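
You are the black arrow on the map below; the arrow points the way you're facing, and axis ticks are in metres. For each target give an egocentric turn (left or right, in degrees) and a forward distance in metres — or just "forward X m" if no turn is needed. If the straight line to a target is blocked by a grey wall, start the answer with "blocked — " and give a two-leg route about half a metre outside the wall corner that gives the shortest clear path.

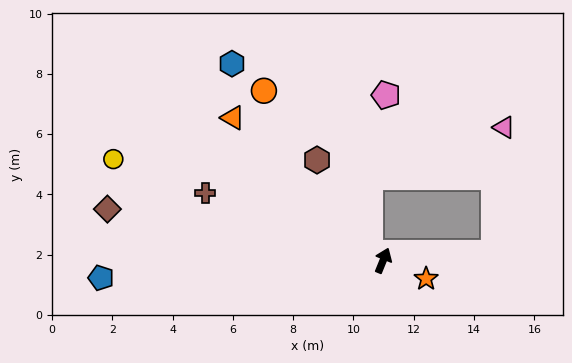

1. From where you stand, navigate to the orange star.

turn right 91°, forward 1.5 m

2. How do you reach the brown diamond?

turn left 102°, forward 9.3 m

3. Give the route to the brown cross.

turn left 91°, forward 6.3 m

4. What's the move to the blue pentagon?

turn left 116°, forward 9.4 m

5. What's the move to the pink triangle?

blocked — turn right 64°, forward 3.7 m, then turn left 81°, forward 4.2 m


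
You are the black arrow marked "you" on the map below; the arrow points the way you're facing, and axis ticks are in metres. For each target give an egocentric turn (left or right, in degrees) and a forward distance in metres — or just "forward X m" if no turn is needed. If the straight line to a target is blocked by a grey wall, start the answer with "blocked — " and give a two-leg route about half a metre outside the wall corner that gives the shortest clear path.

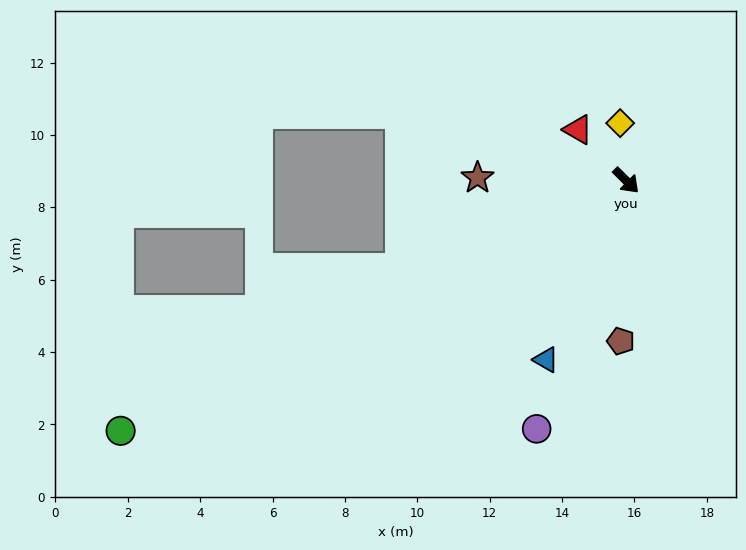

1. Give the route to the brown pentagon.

turn right 47°, forward 4.4 m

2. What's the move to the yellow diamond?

turn left 141°, forward 1.6 m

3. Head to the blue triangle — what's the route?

turn right 69°, forward 5.4 m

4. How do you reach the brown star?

turn right 136°, forward 4.1 m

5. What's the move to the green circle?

turn right 109°, forward 15.6 m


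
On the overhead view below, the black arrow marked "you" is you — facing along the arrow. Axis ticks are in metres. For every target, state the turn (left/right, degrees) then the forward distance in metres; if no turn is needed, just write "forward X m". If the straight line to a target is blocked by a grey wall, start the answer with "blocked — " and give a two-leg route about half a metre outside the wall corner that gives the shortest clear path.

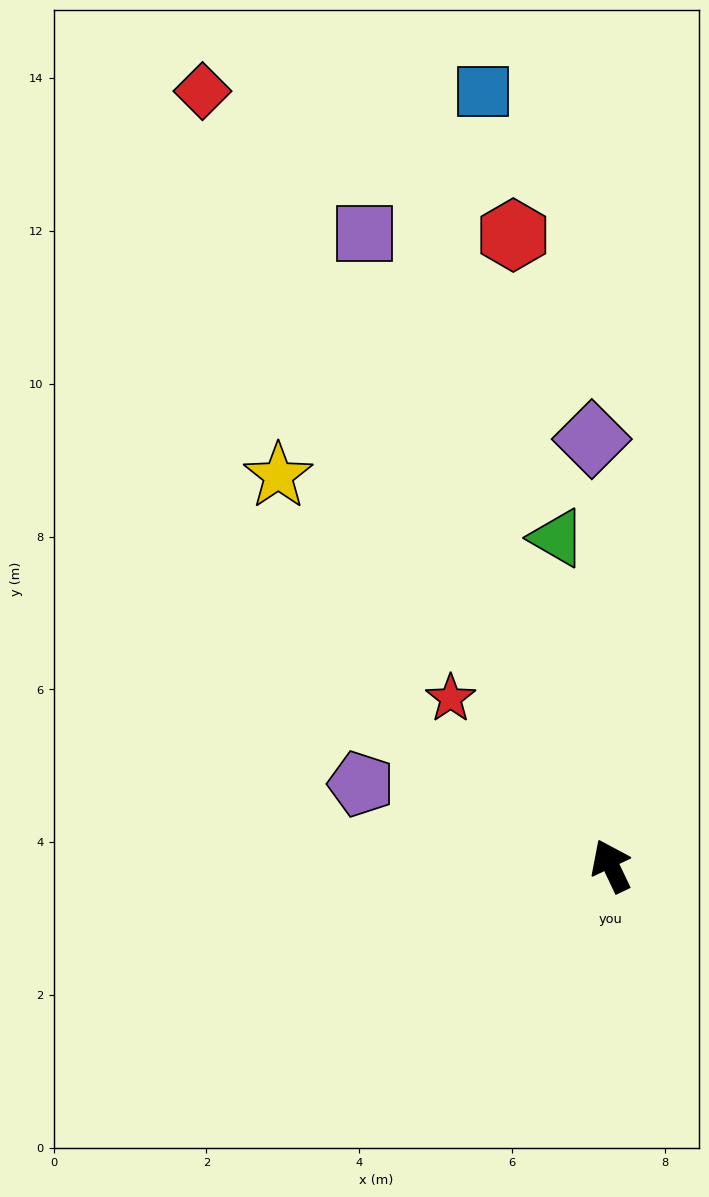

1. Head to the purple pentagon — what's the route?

turn left 46°, forward 3.4 m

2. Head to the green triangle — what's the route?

turn right 16°, forward 4.3 m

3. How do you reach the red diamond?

turn left 2°, forward 11.5 m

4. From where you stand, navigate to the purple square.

turn right 4°, forward 8.9 m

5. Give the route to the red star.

turn left 18°, forward 3.0 m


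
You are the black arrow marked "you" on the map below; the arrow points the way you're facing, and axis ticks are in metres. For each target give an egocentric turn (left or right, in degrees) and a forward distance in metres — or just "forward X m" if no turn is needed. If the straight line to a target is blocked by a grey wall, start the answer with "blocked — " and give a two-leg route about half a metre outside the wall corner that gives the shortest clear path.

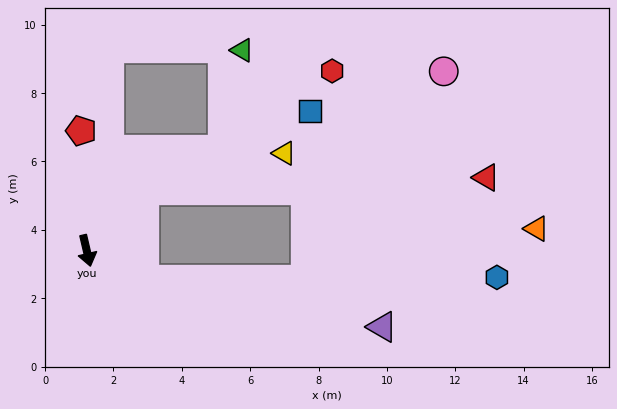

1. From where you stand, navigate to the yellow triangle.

blocked — turn left 123°, forward 2.4 m, then turn right 31°, forward 4.2 m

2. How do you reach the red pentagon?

turn left 170°, forward 3.5 m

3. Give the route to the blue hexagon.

blocked — turn left 50°, forward 1.9 m, then turn left 27°, forward 10.3 m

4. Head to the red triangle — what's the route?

blocked — turn left 123°, forward 2.4 m, then turn right 44°, forward 10.0 m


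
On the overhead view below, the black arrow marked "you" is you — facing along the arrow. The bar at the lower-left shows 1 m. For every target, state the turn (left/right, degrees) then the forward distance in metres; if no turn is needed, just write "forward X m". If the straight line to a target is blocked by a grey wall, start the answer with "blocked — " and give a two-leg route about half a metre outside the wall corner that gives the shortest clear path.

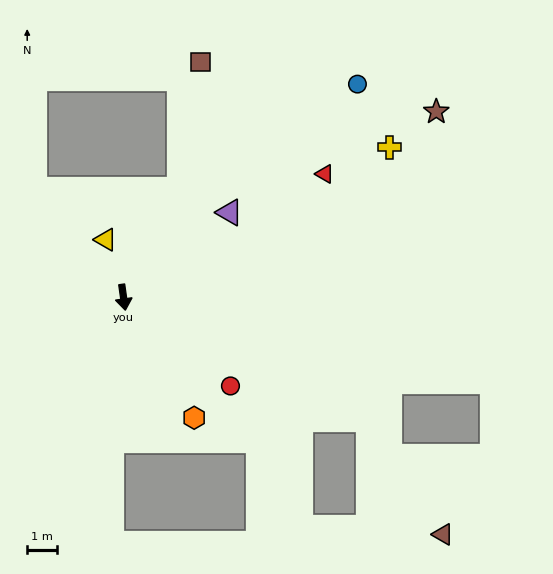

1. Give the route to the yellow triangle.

turn right 171°, forward 2.0 m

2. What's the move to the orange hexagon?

turn left 22°, forward 4.6 m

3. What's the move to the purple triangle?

turn left 121°, forward 4.5 m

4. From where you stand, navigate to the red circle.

turn left 42°, forward 4.6 m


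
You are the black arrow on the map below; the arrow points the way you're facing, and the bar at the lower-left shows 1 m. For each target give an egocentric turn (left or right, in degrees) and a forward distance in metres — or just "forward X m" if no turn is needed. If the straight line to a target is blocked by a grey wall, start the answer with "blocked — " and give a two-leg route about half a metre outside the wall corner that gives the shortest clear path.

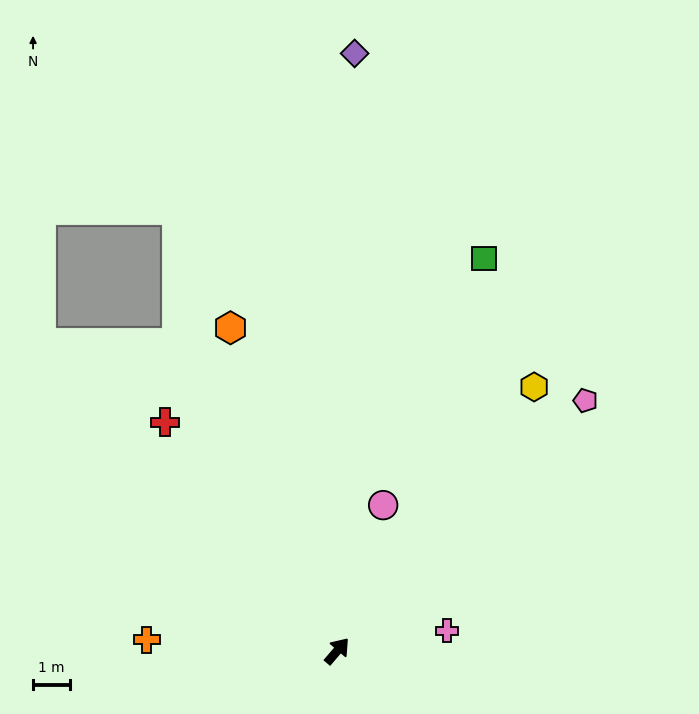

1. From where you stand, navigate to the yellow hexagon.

turn left 4°, forward 9.0 m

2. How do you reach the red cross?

turn left 78°, forward 7.8 m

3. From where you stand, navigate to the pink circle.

turn left 23°, forward 4.2 m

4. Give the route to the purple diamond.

turn left 39°, forward 16.3 m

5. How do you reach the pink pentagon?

turn right 4°, forward 9.6 m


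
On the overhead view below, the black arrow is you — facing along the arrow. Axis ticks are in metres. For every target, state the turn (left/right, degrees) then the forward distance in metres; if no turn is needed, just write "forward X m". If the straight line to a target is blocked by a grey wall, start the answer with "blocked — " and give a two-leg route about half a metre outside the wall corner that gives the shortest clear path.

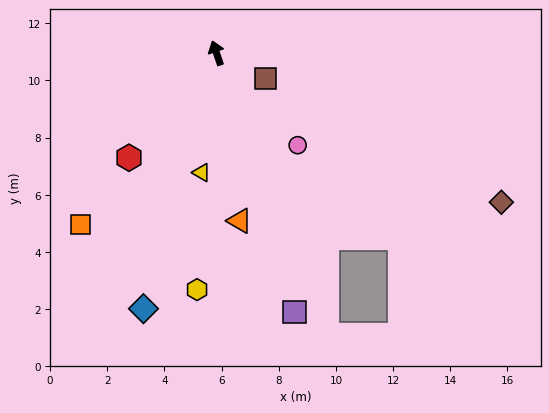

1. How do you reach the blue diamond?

turn left 145°, forward 9.3 m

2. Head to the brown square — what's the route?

turn right 136°, forward 1.9 m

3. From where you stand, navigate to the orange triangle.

turn left 169°, forward 5.9 m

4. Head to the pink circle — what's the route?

turn right 157°, forward 4.3 m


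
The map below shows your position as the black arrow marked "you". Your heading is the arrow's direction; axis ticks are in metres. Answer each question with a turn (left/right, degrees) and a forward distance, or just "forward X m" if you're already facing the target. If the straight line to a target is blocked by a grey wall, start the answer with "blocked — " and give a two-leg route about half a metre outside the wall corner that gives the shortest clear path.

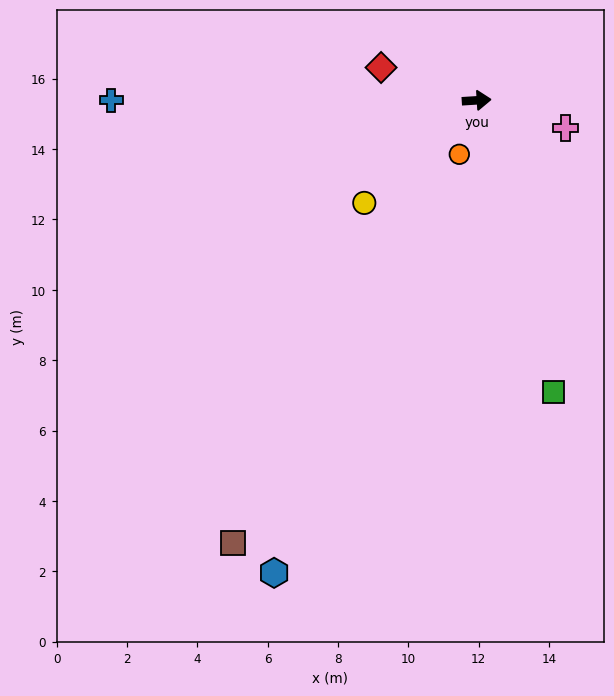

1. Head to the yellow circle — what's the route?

turn right 141°, forward 4.3 m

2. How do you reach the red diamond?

turn left 157°, forward 2.9 m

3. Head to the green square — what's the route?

turn right 79°, forward 8.6 m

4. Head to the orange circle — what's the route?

turn right 111°, forward 1.6 m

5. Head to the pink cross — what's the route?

turn right 21°, forward 2.6 m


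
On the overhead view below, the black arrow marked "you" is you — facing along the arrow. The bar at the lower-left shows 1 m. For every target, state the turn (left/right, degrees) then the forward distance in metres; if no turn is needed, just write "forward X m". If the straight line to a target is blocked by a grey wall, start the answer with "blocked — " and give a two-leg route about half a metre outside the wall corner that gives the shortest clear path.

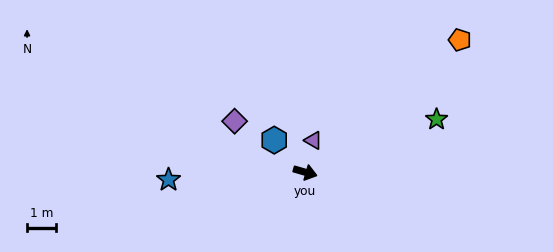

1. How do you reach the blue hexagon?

turn left 150°, forward 1.5 m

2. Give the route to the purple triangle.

turn left 92°, forward 1.1 m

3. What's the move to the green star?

turn left 38°, forward 4.9 m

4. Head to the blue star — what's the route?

turn right 161°, forward 4.7 m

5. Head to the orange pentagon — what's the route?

turn left 57°, forward 7.0 m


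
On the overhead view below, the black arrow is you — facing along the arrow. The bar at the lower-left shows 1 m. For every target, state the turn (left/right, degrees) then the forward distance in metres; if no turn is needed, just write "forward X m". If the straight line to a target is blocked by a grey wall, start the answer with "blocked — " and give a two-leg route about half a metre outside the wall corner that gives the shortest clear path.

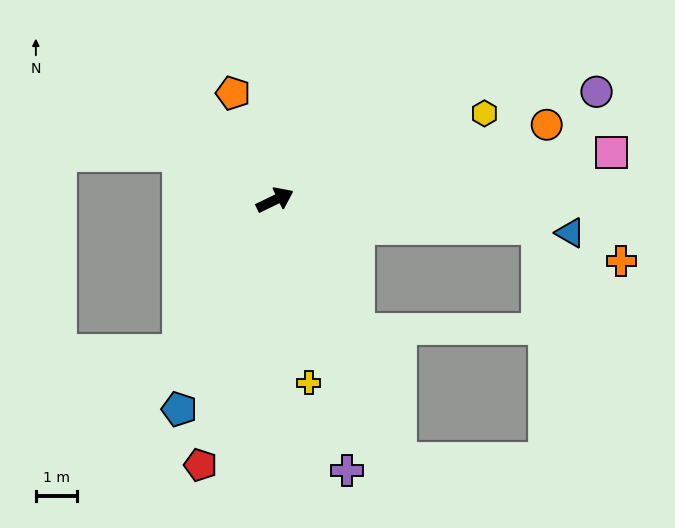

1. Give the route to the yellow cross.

turn right 105°, forward 4.5 m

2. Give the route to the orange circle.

turn right 10°, forward 6.9 m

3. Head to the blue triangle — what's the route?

turn right 32°, forward 7.2 m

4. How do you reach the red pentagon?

turn right 131°, forward 6.7 m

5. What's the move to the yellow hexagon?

turn right 3°, forward 5.5 m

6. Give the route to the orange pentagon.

turn left 86°, forward 2.8 m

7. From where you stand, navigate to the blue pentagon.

turn right 140°, forward 5.6 m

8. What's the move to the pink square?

turn right 18°, forward 8.3 m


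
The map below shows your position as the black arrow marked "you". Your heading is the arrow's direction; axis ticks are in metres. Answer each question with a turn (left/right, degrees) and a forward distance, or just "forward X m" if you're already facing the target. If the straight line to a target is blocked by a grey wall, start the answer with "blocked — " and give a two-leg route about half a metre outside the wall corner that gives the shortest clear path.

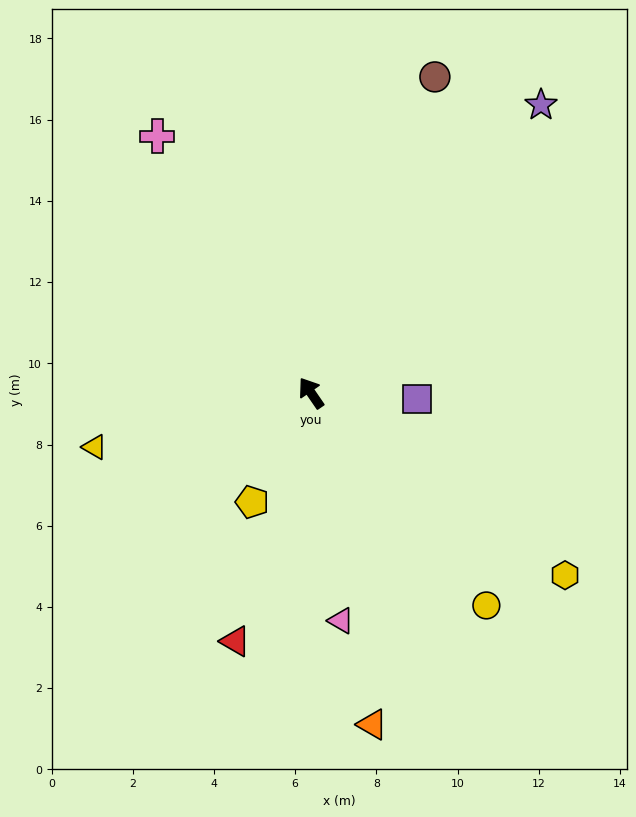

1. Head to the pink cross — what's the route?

turn right 4°, forward 7.4 m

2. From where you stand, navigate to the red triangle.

turn left 129°, forward 6.4 m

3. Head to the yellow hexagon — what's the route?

turn right 160°, forward 7.7 m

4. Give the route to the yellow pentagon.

turn left 117°, forward 3.1 m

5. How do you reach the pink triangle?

turn left 153°, forward 5.7 m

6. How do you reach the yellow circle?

turn right 175°, forward 6.8 m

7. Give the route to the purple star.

turn right 73°, forward 9.1 m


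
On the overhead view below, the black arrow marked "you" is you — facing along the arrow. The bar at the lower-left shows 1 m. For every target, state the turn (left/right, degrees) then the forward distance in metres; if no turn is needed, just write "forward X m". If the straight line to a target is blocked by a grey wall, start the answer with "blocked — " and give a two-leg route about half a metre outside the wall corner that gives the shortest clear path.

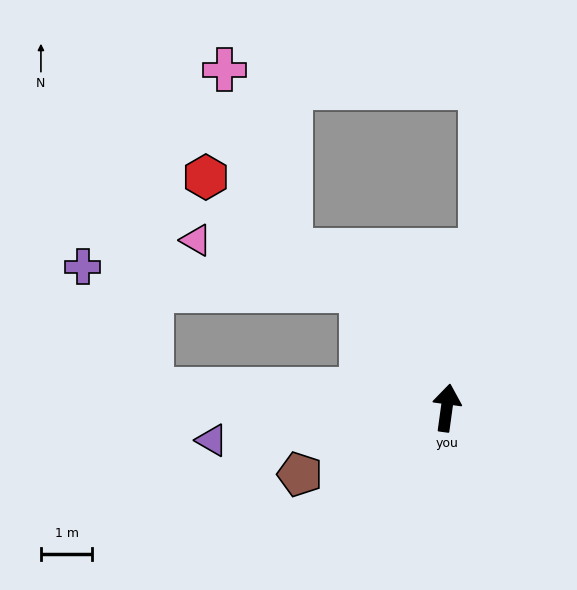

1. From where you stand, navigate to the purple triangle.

turn left 106°, forward 4.6 m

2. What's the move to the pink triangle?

blocked — turn left 44°, forward 2.8 m, then turn left 37°, forward 3.4 m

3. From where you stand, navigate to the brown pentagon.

turn left 122°, forward 3.1 m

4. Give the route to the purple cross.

blocked — turn left 44°, forward 2.8 m, then turn left 49°, forward 5.4 m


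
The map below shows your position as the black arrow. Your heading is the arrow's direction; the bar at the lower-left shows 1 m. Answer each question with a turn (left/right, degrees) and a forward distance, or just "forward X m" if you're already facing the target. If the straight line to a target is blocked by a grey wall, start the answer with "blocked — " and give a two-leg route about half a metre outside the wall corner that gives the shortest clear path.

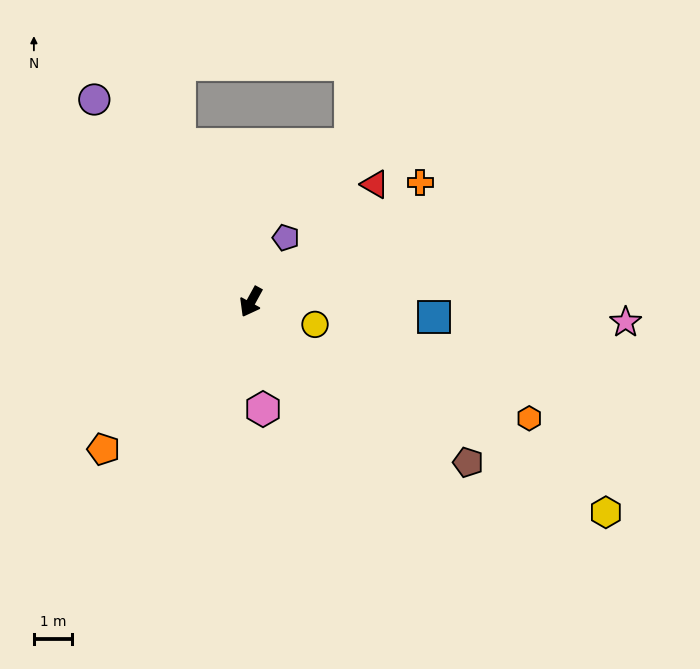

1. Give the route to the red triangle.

turn left 162°, forward 4.5 m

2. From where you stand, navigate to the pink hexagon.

turn left 35°, forward 2.8 m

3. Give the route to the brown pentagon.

turn left 82°, forward 7.0 m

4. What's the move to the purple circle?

turn right 113°, forward 6.7 m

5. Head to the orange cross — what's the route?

turn left 154°, forward 5.4 m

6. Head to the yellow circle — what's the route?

turn left 99°, forward 1.8 m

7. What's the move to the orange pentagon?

turn right 16°, forward 5.4 m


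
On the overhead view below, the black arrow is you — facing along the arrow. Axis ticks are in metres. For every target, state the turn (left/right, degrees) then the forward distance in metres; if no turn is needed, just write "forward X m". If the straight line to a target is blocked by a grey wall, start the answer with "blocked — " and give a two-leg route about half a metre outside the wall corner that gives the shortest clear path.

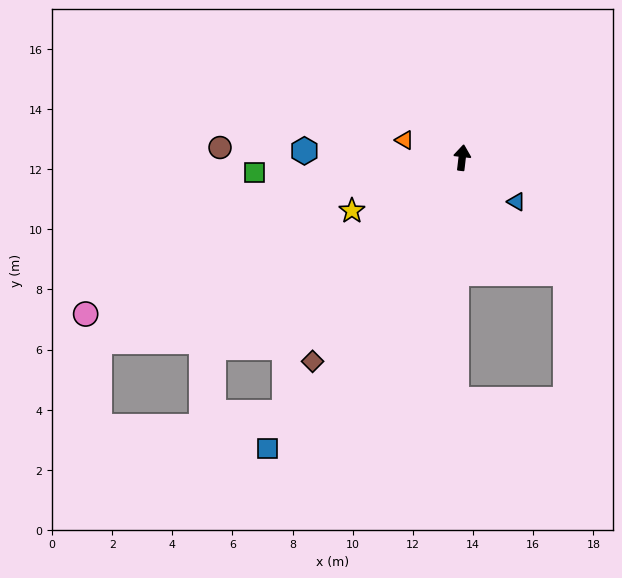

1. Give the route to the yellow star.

turn left 122°, forward 4.1 m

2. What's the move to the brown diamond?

turn left 150°, forward 8.4 m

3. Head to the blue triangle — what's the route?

turn right 122°, forward 2.3 m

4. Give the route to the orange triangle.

turn left 80°, forward 2.0 m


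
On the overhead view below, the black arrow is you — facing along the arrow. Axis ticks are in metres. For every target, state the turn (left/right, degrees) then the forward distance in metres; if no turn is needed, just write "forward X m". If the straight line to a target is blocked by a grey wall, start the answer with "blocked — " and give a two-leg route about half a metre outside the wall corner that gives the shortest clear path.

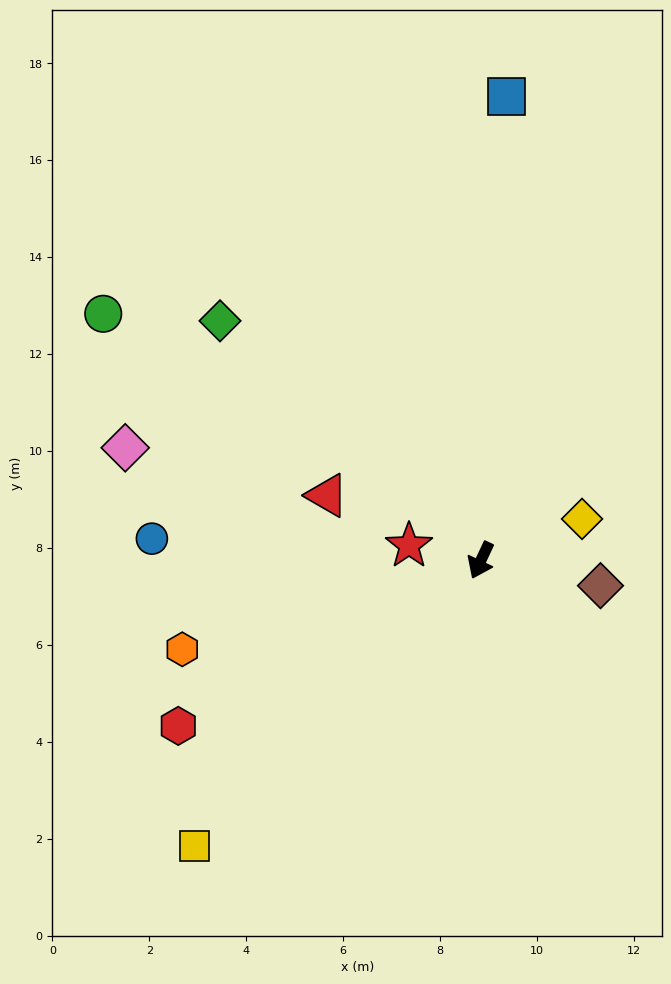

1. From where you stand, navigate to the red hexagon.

turn right 36°, forward 7.1 m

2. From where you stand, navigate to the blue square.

turn right 158°, forward 9.6 m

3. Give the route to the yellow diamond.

turn left 137°, forward 2.3 m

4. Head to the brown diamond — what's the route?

turn left 103°, forward 2.5 m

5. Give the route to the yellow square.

turn right 20°, forward 8.3 m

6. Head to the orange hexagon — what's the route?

turn right 48°, forward 6.4 m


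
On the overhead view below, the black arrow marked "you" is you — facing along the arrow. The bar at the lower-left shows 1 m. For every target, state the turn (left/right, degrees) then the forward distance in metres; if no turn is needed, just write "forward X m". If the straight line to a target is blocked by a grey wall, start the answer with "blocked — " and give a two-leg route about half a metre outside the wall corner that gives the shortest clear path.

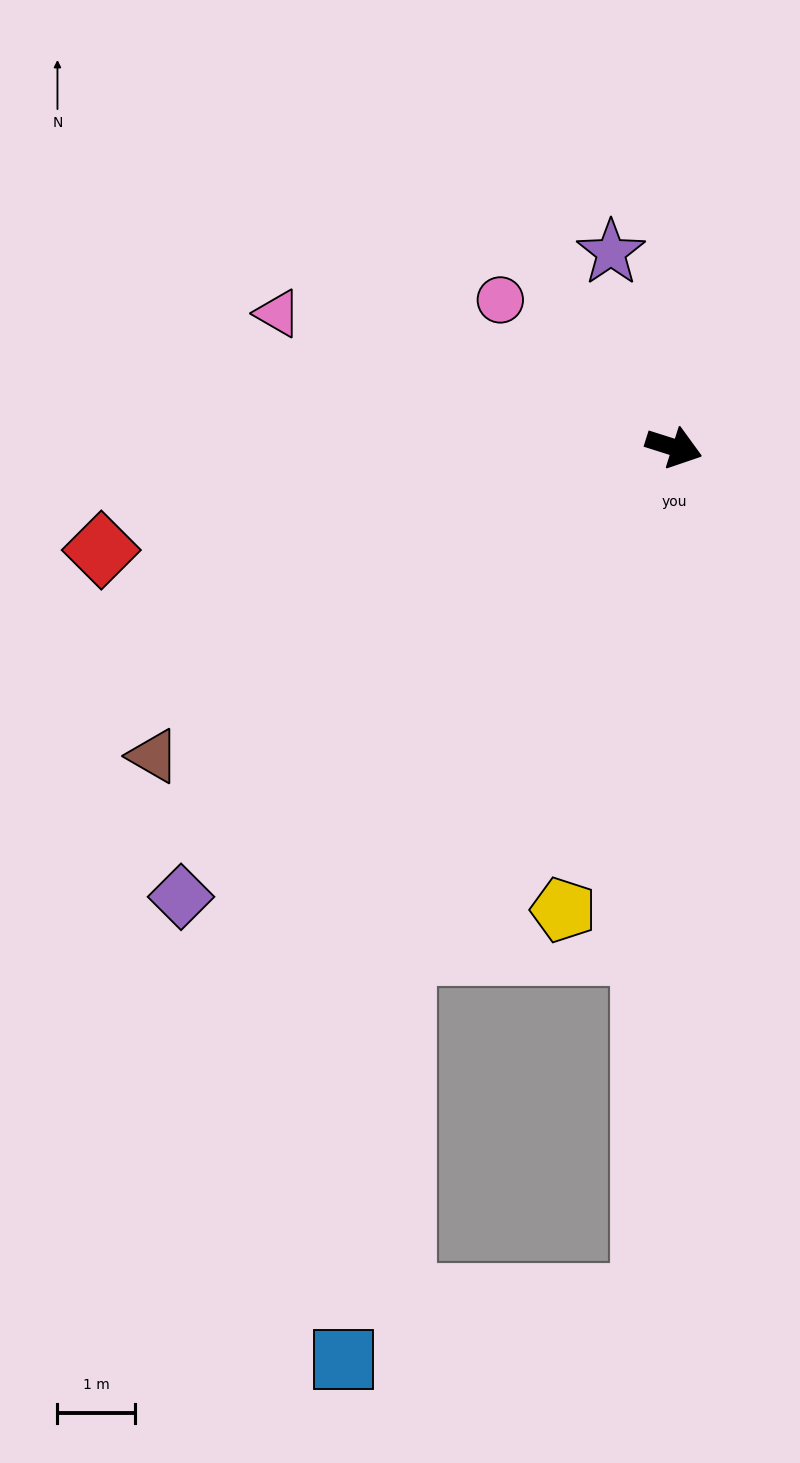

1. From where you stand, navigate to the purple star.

turn left 125°, forward 2.7 m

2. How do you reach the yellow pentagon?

turn right 86°, forward 6.2 m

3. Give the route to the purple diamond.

turn right 120°, forward 8.6 m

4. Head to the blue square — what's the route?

blocked — turn right 101°, forward 7.4 m, then turn left 20°, forward 5.3 m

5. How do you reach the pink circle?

turn left 157°, forward 2.9 m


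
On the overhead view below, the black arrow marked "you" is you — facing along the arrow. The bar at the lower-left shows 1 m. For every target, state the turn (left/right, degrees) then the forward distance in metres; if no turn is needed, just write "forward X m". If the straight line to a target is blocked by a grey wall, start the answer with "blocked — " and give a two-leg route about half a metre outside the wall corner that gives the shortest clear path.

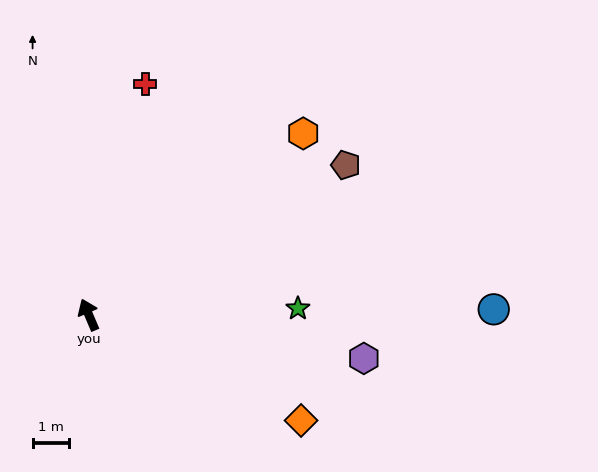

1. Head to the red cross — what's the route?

turn right 37°, forward 6.5 m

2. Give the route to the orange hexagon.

turn right 73°, forward 7.7 m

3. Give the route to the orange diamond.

turn right 140°, forward 6.5 m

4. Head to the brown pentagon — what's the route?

turn right 83°, forward 8.2 m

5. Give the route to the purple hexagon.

turn right 122°, forward 7.7 m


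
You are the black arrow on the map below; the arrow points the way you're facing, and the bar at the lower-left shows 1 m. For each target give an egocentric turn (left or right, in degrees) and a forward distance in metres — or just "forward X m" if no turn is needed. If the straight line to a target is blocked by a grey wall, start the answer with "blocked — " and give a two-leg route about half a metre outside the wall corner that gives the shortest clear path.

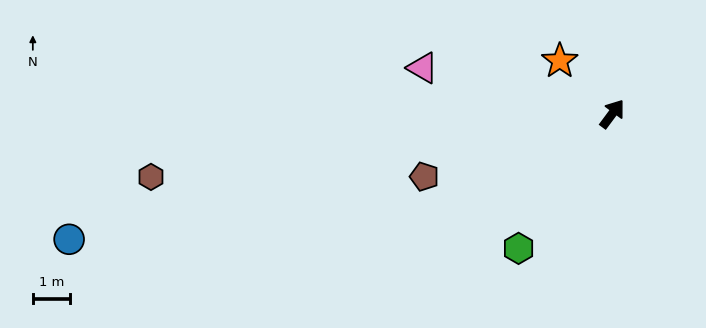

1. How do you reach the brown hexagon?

turn left 134°, forward 12.5 m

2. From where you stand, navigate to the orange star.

turn left 81°, forward 2.0 m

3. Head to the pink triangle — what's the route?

turn left 113°, forward 5.2 m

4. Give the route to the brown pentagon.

turn left 145°, forward 5.3 m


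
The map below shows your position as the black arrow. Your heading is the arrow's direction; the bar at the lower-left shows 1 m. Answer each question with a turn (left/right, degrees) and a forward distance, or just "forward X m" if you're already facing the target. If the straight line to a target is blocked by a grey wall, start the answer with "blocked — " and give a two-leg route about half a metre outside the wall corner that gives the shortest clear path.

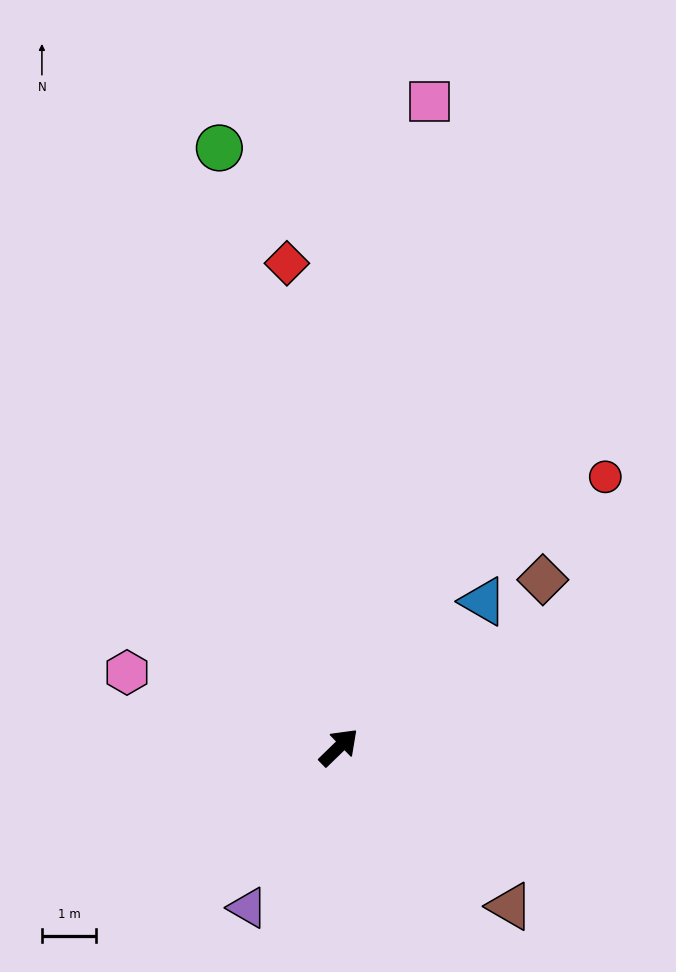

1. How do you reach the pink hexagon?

turn left 116°, forward 4.1 m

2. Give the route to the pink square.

turn left 38°, forward 12.0 m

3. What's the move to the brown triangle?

turn right 87°, forward 4.3 m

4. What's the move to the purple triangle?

turn right 164°, forward 3.4 m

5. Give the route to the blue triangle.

forward 3.8 m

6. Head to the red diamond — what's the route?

turn left 52°, forward 9.0 m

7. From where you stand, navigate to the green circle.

turn left 57°, forward 11.3 m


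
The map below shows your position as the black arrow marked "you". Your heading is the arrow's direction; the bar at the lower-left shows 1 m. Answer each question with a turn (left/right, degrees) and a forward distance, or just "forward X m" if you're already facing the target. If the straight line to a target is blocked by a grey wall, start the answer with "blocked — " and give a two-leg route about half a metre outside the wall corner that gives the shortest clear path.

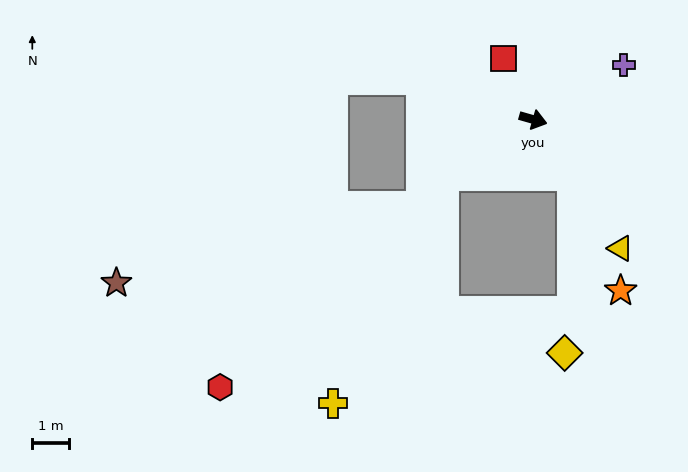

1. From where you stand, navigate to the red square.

turn left 132°, forward 1.9 m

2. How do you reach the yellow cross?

blocked — turn right 132°, forward 2.9 m, then turn left 32°, forward 7.0 m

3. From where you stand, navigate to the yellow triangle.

turn right 40°, forward 4.3 m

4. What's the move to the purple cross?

turn left 47°, forward 2.9 m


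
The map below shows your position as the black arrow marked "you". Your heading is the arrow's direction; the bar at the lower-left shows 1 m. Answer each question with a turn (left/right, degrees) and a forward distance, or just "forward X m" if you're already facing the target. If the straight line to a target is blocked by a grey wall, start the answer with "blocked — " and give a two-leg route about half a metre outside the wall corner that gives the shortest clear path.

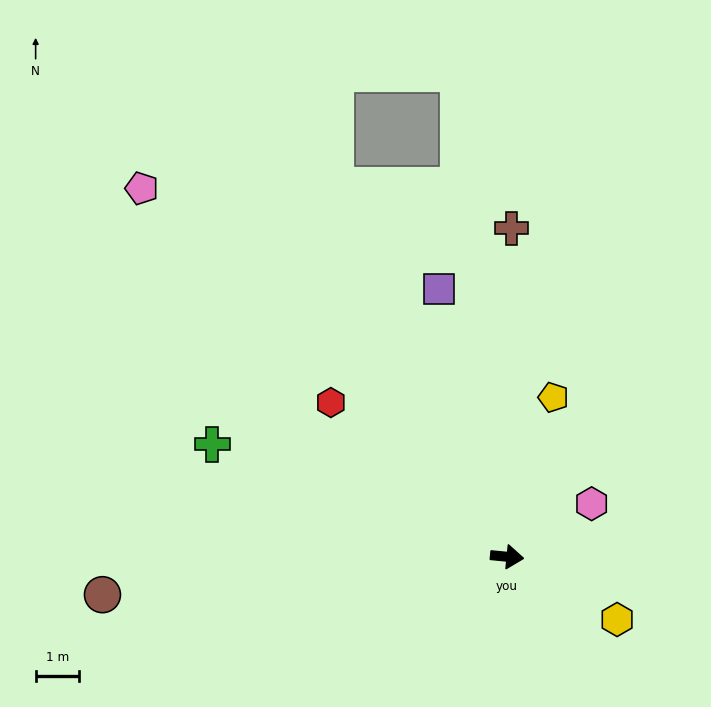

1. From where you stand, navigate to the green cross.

turn left 165°, forward 7.3 m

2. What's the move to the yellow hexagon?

turn right 24°, forward 2.9 m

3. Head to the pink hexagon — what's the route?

turn left 38°, forward 2.3 m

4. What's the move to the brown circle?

turn right 169°, forward 9.4 m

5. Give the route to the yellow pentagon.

turn left 79°, forward 3.8 m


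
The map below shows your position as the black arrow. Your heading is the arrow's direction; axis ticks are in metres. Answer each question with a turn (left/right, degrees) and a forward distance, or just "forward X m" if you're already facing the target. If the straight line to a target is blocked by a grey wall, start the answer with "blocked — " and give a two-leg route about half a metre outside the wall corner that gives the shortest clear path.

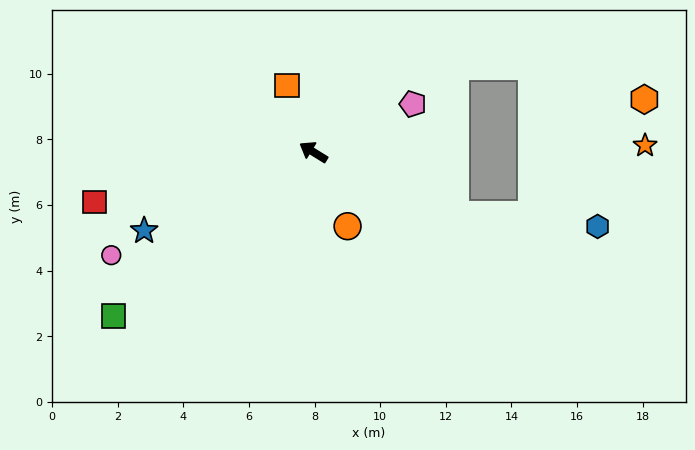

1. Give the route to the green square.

turn left 71°, forward 7.9 m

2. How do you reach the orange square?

turn right 37°, forward 2.2 m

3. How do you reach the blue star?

turn left 57°, forward 5.7 m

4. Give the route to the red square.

turn left 45°, forward 6.8 m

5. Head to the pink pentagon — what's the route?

turn right 123°, forward 3.4 m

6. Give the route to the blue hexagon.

blocked — turn right 172°, forward 4.7 m, then turn left 19°, forward 4.3 m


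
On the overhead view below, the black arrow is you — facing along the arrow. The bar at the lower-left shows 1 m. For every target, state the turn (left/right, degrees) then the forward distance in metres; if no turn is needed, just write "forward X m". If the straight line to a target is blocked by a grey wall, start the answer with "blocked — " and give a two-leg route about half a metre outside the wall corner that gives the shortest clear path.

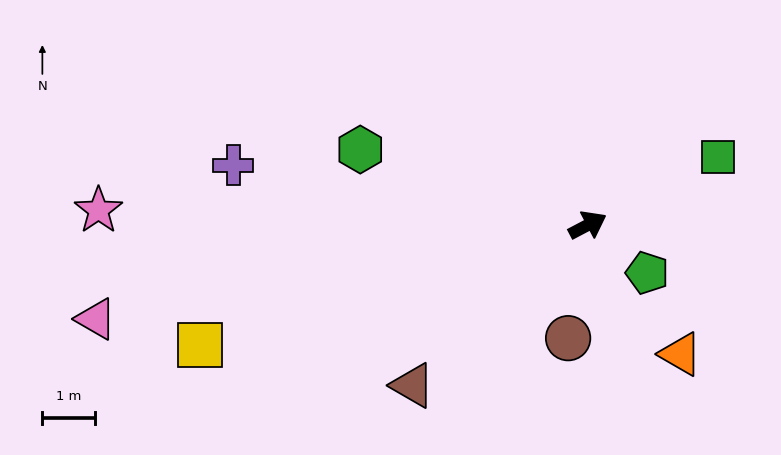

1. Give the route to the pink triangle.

turn left 163°, forward 9.4 m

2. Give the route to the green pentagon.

turn right 67°, forward 1.4 m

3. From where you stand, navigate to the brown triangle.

turn right 165°, forward 4.5 m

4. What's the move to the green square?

forward 2.8 m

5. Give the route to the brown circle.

turn right 128°, forward 2.2 m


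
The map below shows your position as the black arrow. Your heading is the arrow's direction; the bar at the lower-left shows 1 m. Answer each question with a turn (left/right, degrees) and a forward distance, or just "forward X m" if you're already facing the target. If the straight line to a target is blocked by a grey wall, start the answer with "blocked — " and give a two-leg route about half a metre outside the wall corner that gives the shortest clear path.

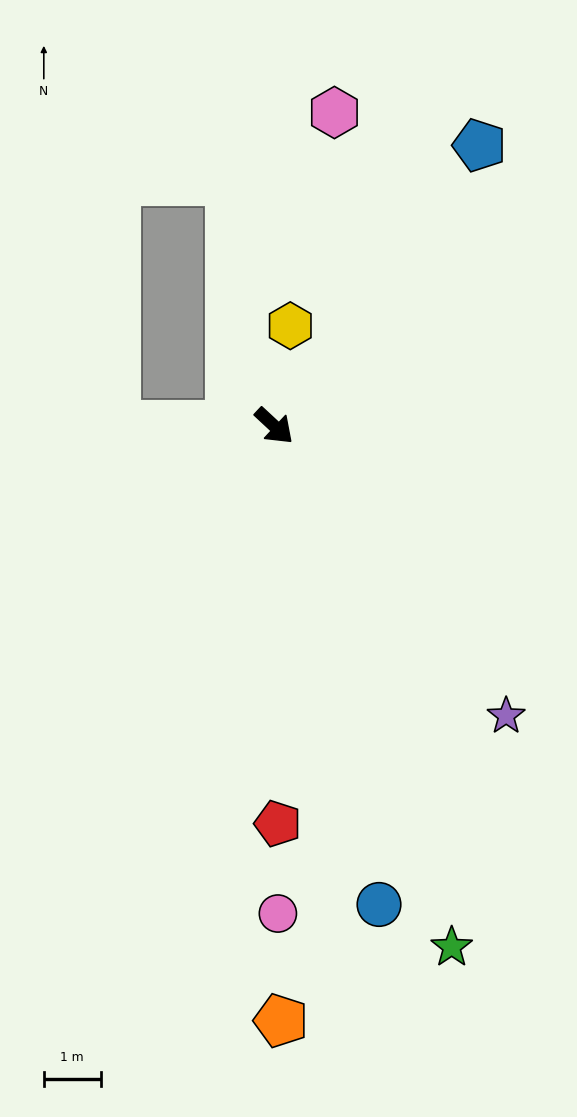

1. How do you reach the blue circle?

turn right 35°, forward 8.6 m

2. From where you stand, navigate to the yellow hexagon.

turn left 124°, forward 1.8 m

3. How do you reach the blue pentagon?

turn left 97°, forward 6.1 m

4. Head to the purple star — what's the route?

turn right 8°, forward 6.5 m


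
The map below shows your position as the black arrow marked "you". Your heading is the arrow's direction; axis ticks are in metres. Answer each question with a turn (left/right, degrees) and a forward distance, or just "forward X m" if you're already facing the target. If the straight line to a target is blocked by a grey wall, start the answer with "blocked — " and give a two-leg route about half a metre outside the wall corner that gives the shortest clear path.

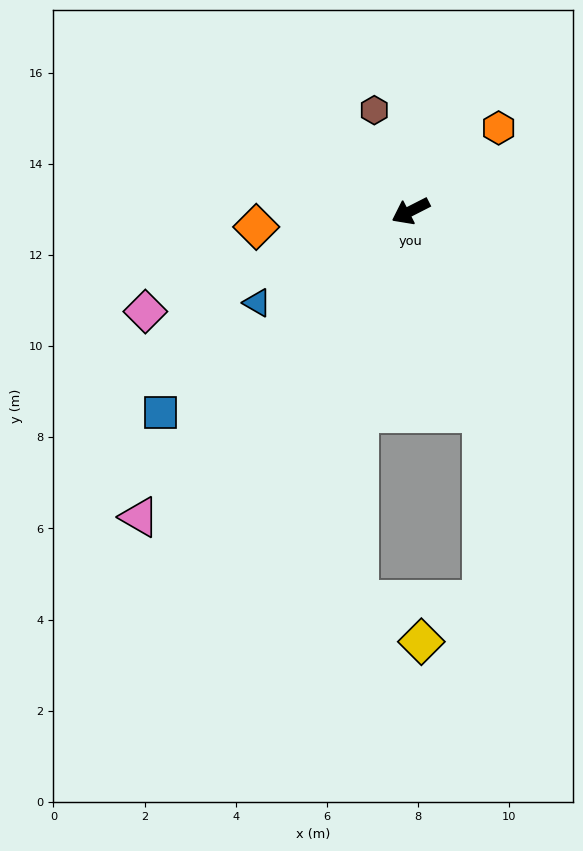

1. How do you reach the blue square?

turn left 12°, forward 7.1 m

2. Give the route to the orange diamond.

turn right 21°, forward 3.4 m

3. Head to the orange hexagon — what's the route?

turn right 164°, forward 2.7 m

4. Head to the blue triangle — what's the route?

turn left 4°, forward 3.9 m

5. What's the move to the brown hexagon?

turn right 97°, forward 2.4 m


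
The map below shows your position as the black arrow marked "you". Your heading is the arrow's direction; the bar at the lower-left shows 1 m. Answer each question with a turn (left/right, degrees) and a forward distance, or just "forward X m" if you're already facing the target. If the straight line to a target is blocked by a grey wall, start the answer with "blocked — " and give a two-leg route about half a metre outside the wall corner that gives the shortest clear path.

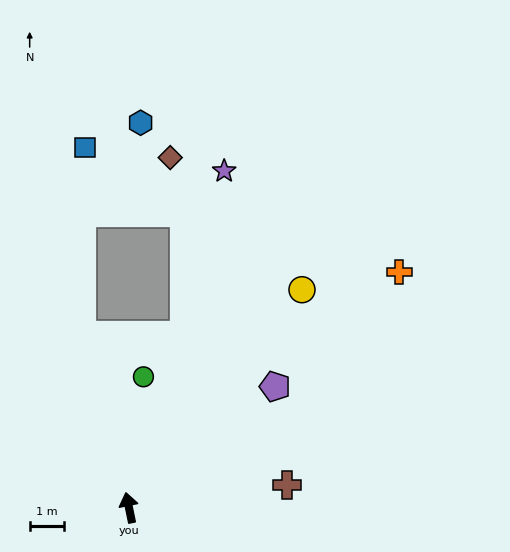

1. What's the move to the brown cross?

turn right 93°, forward 4.6 m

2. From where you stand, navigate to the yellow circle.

turn right 50°, forward 8.1 m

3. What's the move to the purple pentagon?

turn right 62°, forward 5.5 m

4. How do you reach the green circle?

turn right 18°, forward 3.8 m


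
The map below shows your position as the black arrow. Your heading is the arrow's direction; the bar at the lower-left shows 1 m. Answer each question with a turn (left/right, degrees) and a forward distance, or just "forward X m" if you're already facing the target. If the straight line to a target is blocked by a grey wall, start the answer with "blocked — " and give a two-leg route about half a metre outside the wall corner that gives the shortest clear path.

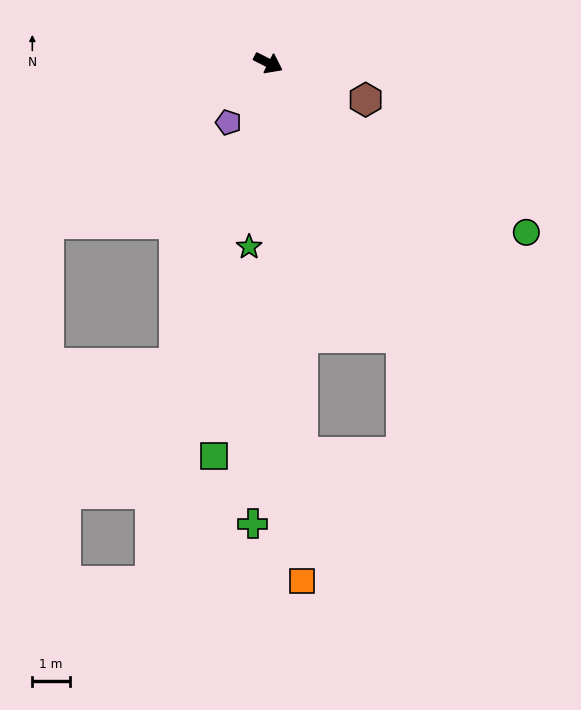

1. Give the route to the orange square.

turn right 59°, forward 13.8 m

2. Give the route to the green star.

turn right 69°, forward 4.9 m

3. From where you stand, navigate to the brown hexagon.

turn left 6°, forward 2.8 m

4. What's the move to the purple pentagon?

turn right 97°, forward 1.9 m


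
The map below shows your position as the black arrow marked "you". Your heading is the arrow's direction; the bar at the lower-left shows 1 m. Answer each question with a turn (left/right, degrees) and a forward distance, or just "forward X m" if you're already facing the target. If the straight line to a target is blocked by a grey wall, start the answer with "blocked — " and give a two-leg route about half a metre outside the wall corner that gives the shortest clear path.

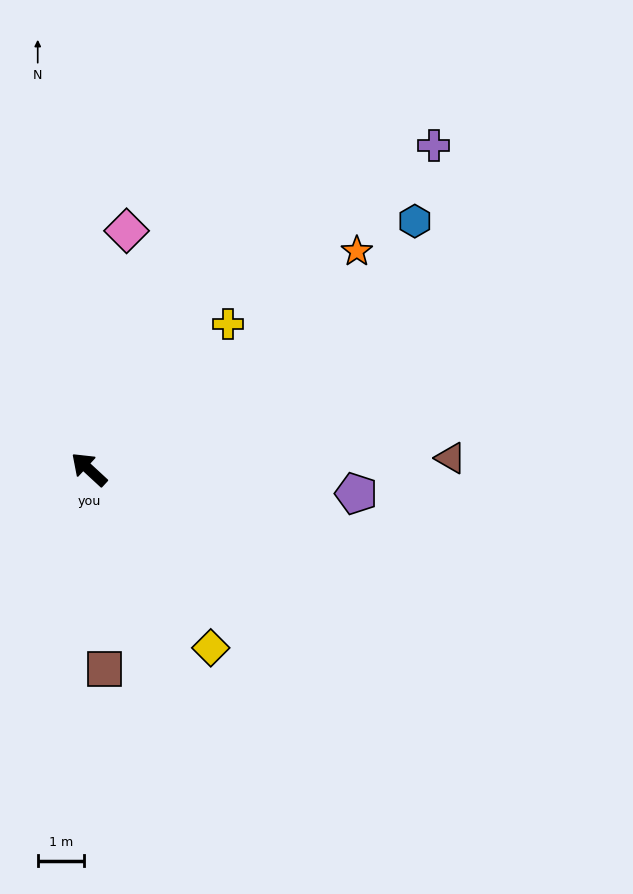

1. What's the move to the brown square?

turn left 137°, forward 4.3 m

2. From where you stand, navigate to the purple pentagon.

turn right 142°, forward 5.8 m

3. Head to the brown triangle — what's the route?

turn right 136°, forward 7.9 m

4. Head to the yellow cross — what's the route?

turn right 91°, forward 4.4 m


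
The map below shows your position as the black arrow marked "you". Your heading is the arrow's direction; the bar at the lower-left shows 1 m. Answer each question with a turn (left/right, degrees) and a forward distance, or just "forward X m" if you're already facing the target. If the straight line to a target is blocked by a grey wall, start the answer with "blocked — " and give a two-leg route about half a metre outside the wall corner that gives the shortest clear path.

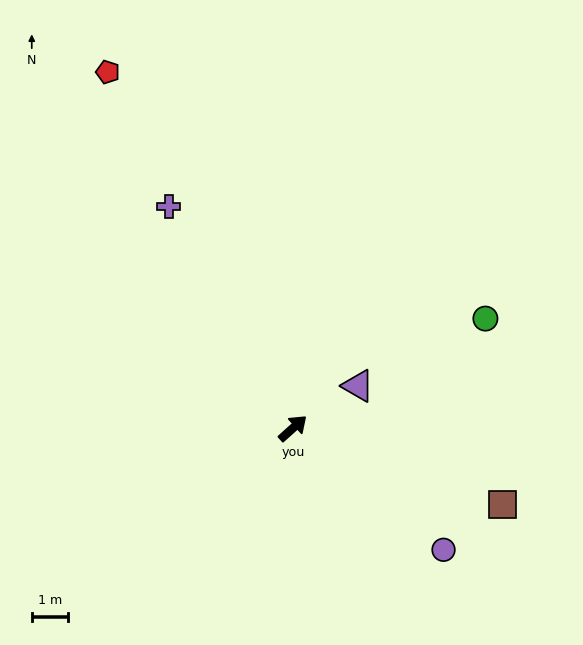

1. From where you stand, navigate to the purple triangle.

turn right 9°, forward 2.2 m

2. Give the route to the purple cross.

turn left 77°, forward 7.1 m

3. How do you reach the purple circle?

turn right 81°, forward 5.4 m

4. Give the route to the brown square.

turn right 62°, forward 6.2 m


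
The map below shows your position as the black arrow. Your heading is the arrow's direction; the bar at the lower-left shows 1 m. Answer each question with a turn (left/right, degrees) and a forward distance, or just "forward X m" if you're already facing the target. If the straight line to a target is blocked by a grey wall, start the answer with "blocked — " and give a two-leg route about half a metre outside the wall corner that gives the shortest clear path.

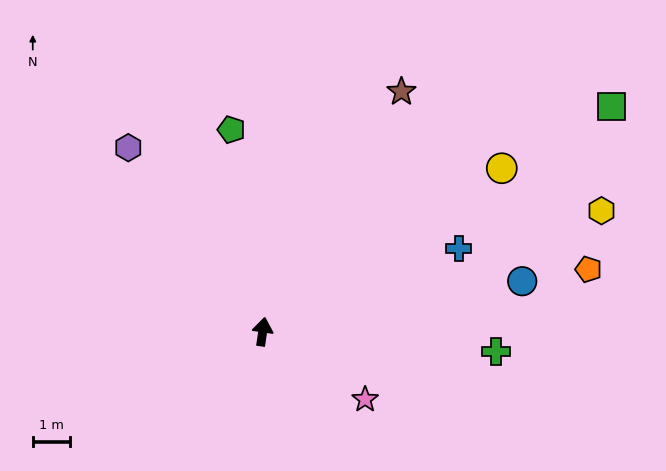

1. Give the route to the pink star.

turn right 115°, forward 3.3 m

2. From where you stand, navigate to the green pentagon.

turn left 17°, forward 5.5 m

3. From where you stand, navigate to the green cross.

turn right 86°, forward 6.3 m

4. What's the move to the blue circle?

turn right 71°, forward 7.1 m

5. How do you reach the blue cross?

turn right 59°, forward 5.7 m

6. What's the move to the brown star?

turn right 22°, forward 7.4 m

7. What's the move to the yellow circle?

turn right 47°, forward 7.7 m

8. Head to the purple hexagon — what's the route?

turn left 45°, forward 6.1 m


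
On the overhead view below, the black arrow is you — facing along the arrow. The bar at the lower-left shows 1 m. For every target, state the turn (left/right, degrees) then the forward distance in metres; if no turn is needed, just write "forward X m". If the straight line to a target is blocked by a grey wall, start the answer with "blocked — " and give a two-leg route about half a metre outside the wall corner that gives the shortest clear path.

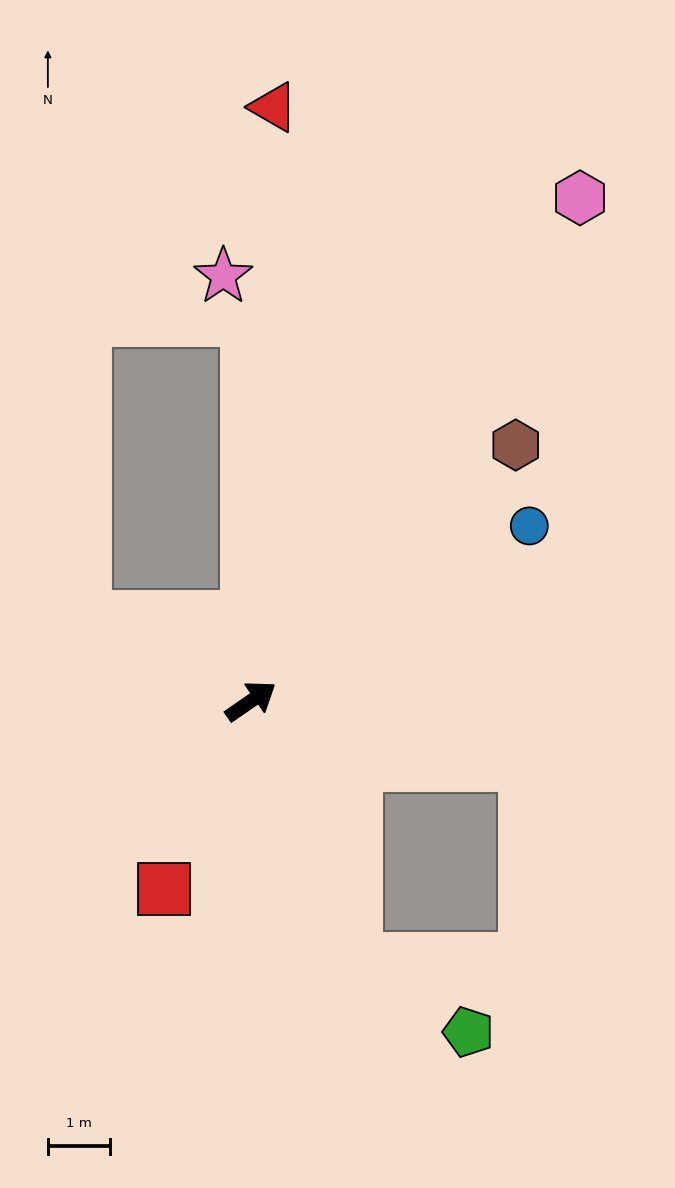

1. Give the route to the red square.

turn right 149°, forward 3.3 m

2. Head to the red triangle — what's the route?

turn left 53°, forward 9.6 m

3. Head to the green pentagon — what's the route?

blocked — turn right 102°, forward 4.5 m, then turn left 34°, forward 2.2 m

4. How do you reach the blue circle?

turn right 2°, forward 5.3 m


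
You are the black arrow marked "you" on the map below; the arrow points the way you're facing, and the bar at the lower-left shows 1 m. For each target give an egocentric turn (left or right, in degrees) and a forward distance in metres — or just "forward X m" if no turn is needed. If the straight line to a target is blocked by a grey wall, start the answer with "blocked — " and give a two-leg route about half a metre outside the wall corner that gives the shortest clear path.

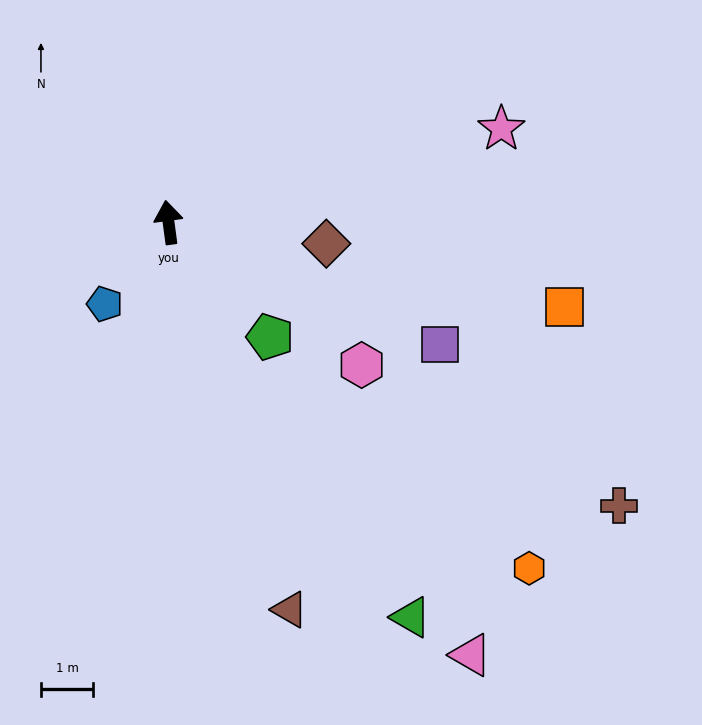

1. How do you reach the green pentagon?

turn right 146°, forward 2.9 m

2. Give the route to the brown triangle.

turn right 170°, forward 7.8 m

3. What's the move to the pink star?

turn right 82°, forward 6.6 m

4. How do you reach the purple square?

turn right 122°, forward 5.7 m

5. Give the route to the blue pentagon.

turn left 134°, forward 2.0 m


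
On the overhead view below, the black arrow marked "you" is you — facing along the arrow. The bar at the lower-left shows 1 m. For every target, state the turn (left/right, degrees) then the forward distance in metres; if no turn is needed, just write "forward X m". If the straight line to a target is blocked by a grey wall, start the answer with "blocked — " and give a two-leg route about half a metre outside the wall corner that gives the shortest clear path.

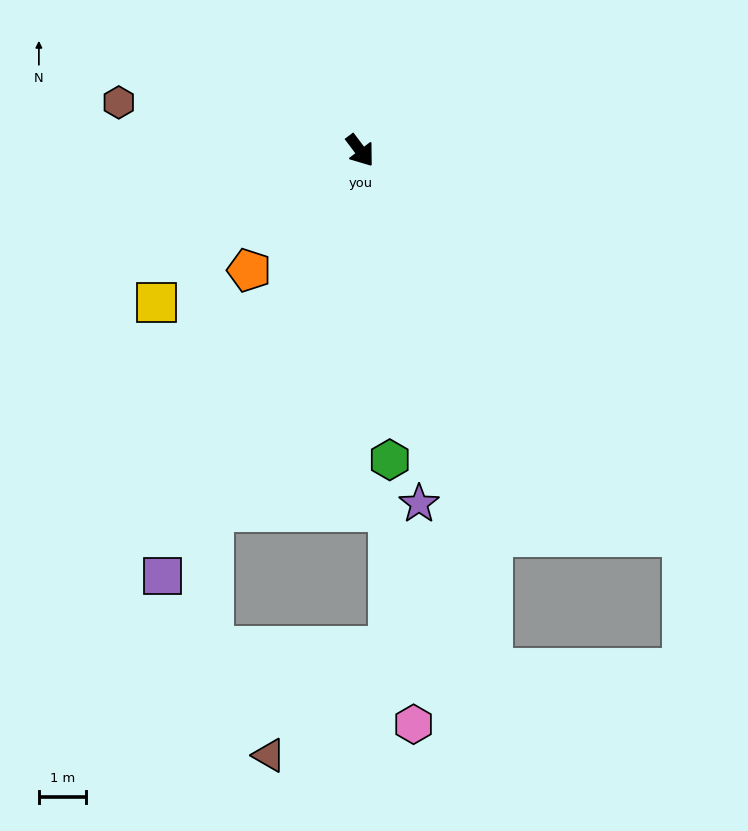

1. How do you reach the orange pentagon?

turn right 80°, forward 3.4 m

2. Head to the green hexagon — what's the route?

turn right 32°, forward 6.5 m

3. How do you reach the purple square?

turn right 62°, forward 9.9 m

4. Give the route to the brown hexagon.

turn right 138°, forward 5.2 m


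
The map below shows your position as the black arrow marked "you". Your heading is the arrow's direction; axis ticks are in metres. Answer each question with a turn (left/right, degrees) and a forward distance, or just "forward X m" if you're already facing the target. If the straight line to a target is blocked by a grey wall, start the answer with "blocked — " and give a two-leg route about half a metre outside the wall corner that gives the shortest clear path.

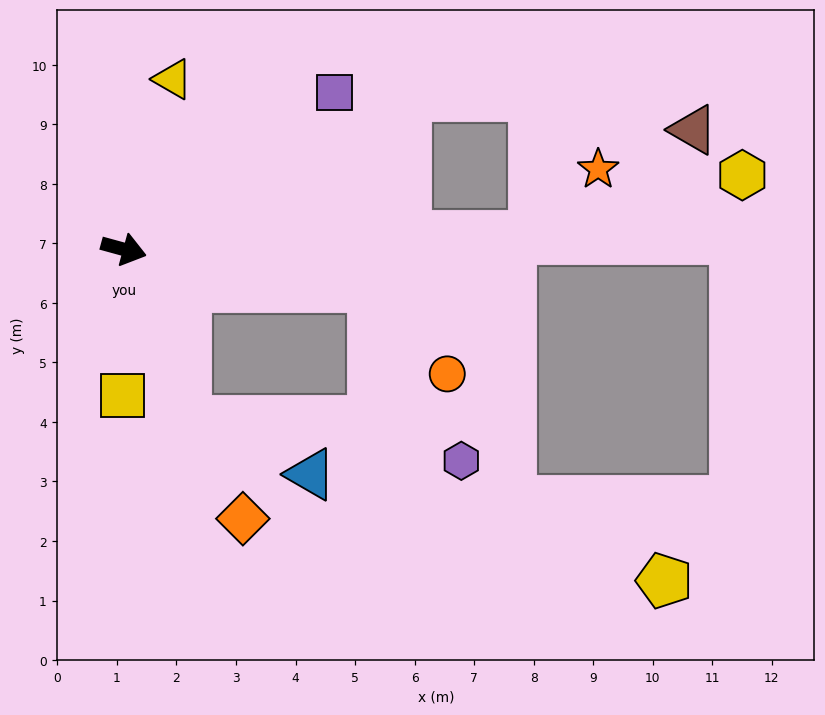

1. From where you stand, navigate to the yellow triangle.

turn left 89°, forward 3.0 m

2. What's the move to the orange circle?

blocked — turn left 7°, forward 4.2 m, then turn right 41°, forward 1.9 m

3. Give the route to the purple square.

turn left 52°, forward 4.4 m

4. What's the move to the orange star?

blocked — turn left 17°, forward 6.9 m, then turn left 44°, forward 1.6 m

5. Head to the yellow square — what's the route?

turn right 75°, forward 2.5 m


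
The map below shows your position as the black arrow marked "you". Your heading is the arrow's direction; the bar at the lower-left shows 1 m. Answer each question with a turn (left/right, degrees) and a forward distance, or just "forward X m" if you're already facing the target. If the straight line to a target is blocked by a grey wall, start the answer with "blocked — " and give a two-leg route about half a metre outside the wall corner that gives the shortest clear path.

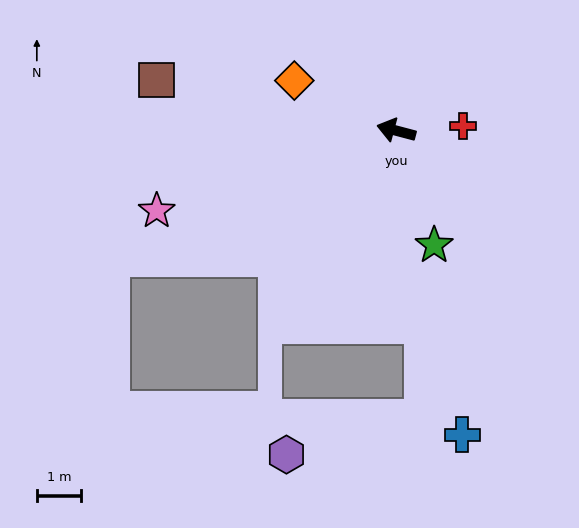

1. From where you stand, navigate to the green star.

turn left 123°, forward 2.7 m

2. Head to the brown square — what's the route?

turn left 3°, forward 5.5 m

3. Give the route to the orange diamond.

turn right 11°, forward 2.6 m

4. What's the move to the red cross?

turn right 161°, forward 1.5 m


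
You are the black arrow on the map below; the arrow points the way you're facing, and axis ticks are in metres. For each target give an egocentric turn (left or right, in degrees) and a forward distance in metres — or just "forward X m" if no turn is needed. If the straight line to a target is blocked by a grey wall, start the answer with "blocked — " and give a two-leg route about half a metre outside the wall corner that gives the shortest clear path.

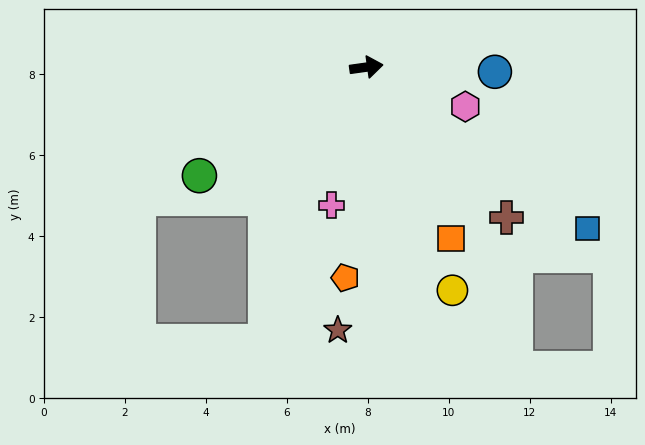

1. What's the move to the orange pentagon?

turn right 104°, forward 5.2 m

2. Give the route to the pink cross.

turn right 112°, forward 3.5 m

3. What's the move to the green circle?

turn right 155°, forward 4.9 m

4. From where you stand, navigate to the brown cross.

turn right 55°, forward 5.1 m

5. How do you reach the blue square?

turn right 44°, forward 6.8 m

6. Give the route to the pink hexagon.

turn right 30°, forward 2.6 m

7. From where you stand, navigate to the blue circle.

turn right 10°, forward 3.2 m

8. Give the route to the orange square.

turn right 72°, forward 4.7 m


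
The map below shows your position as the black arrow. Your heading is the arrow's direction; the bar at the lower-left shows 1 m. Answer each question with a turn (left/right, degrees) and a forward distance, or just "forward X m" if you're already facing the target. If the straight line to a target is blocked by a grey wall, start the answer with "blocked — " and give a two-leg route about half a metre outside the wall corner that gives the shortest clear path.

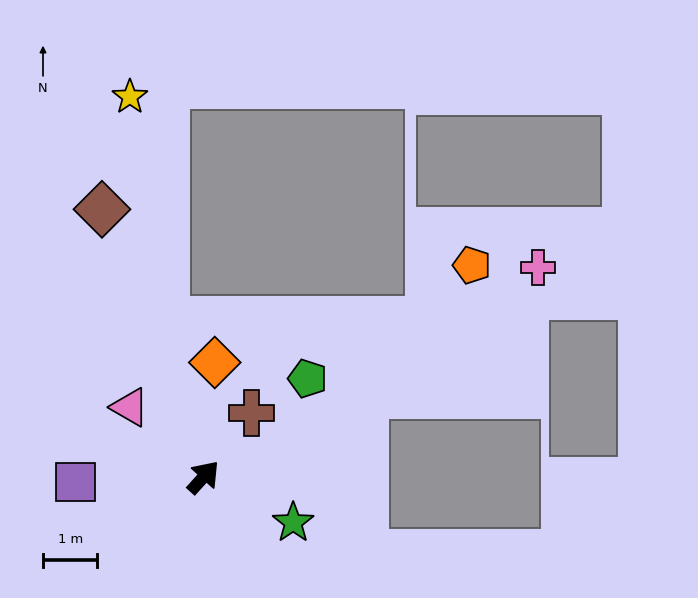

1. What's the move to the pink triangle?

turn left 89°, forward 1.9 m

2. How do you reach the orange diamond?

turn left 36°, forward 2.1 m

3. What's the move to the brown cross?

turn left 5°, forward 1.5 m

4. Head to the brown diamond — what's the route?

turn left 63°, forward 5.3 m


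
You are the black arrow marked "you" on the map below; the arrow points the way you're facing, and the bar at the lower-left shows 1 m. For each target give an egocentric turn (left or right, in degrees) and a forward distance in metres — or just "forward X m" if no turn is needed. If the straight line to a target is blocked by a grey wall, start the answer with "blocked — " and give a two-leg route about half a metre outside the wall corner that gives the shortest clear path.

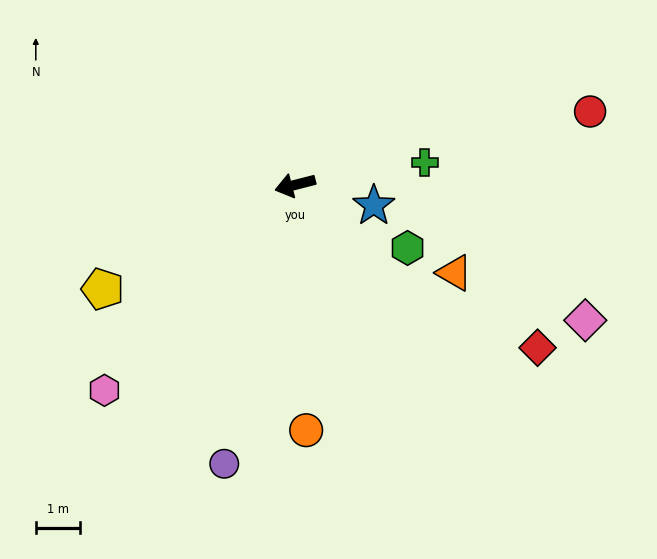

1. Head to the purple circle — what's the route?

turn left 61°, forward 6.5 m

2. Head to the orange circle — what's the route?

turn left 78°, forward 5.6 m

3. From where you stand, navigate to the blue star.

turn left 151°, forward 1.8 m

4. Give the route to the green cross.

turn left 175°, forward 3.0 m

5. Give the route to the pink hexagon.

turn left 33°, forward 6.3 m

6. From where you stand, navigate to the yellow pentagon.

turn left 14°, forward 4.9 m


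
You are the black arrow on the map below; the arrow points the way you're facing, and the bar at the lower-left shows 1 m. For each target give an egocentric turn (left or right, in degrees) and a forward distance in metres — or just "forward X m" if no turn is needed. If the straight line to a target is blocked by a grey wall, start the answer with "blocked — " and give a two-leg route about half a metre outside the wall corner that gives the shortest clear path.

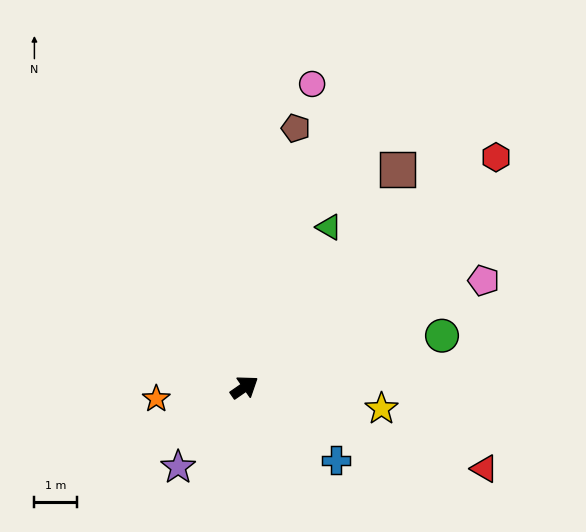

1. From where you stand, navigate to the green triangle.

turn left 27°, forward 4.3 m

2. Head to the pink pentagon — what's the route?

turn right 11°, forward 6.2 m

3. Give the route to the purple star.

turn right 164°, forward 2.4 m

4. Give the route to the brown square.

turn left 20°, forward 6.3 m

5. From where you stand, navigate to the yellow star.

turn right 44°, forward 3.3 m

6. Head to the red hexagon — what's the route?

turn left 8°, forward 8.0 m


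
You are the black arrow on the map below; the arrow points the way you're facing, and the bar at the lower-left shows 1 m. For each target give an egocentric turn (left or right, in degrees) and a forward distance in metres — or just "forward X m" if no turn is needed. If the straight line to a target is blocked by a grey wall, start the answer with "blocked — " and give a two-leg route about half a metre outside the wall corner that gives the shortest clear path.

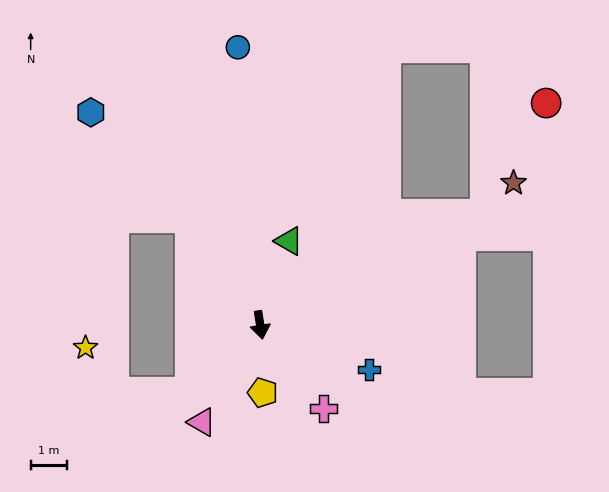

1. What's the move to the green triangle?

turn left 152°, forward 2.5 m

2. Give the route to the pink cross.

turn left 28°, forward 2.9 m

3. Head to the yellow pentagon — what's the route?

turn right 7°, forward 1.9 m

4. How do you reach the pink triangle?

turn right 40°, forward 3.1 m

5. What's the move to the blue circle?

turn left 176°, forward 7.7 m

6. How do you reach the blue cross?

turn left 59°, forward 3.2 m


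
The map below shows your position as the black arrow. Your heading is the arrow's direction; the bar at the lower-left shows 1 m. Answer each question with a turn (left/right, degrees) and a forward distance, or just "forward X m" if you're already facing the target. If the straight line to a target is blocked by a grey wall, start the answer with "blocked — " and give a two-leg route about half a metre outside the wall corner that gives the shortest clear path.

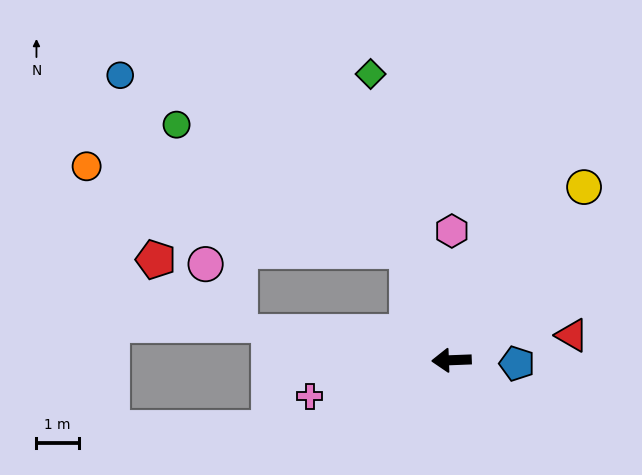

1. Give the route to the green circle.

blocked — turn right 70°, forward 2.8 m, then turn left 39°, forward 6.2 m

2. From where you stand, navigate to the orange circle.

blocked — turn right 70°, forward 2.8 m, then turn left 53°, forward 7.8 m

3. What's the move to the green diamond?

turn right 76°, forward 7.0 m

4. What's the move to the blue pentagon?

turn left 175°, forward 1.5 m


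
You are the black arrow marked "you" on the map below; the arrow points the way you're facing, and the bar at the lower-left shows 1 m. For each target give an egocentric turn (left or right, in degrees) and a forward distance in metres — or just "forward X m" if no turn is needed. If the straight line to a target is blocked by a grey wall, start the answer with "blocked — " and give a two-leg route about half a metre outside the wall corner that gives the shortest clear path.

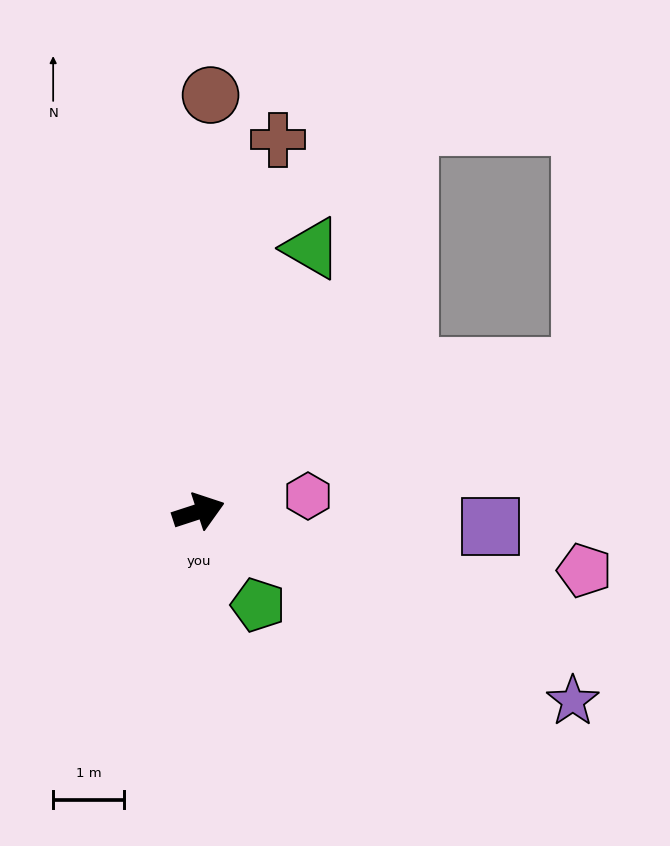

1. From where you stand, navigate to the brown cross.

turn left 60°, forward 5.4 m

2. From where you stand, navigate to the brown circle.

turn left 70°, forward 5.9 m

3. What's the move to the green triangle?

turn left 49°, forward 4.0 m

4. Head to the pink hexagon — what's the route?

turn right 10°, forward 1.6 m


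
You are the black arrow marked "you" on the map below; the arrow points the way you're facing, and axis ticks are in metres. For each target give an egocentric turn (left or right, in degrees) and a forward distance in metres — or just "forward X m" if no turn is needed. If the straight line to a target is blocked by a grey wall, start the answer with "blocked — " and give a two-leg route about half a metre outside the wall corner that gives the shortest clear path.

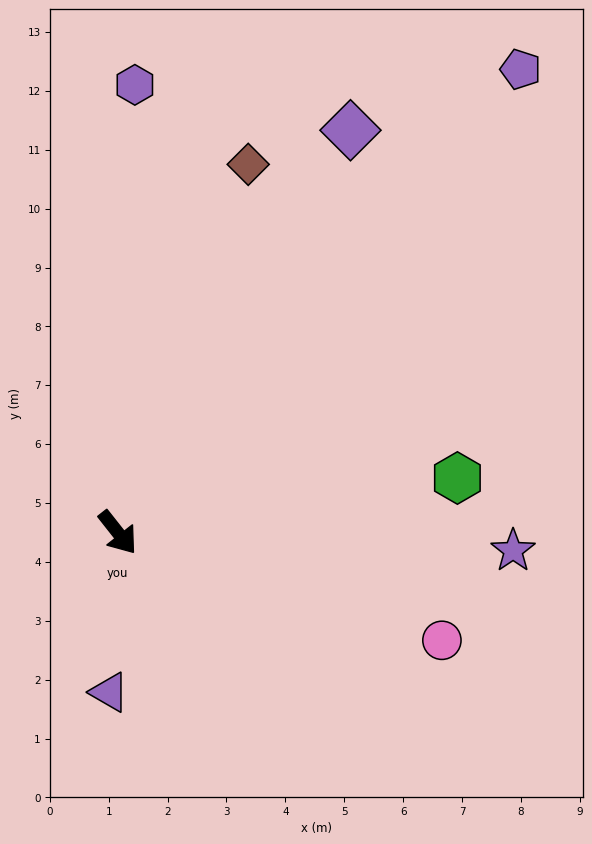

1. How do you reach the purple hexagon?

turn left 140°, forward 7.6 m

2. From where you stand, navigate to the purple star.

turn left 49°, forward 6.7 m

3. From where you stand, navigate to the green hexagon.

turn left 61°, forward 5.8 m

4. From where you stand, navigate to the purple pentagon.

turn left 101°, forward 10.4 m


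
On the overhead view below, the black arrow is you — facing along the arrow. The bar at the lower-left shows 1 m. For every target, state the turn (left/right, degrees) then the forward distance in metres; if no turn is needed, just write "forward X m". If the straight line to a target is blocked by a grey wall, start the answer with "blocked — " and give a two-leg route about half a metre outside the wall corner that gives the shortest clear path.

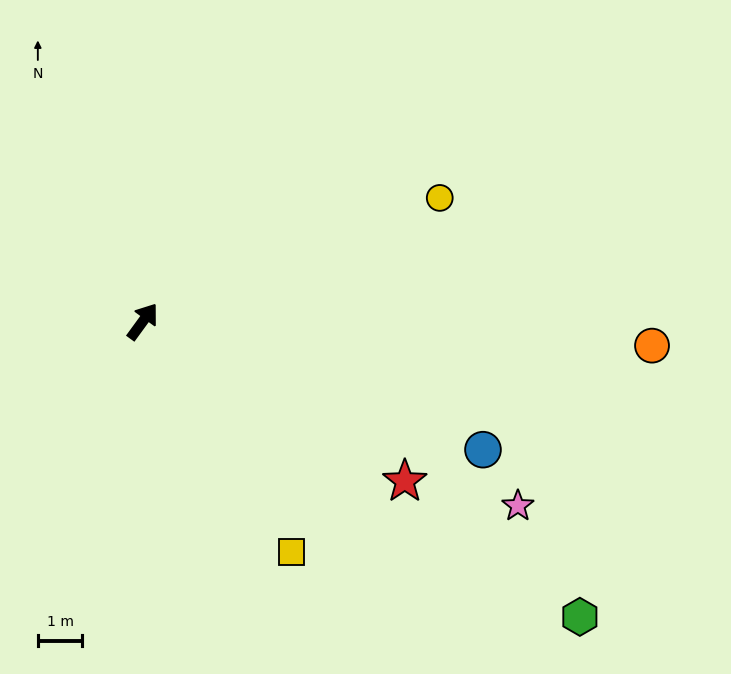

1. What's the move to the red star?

turn right 85°, forward 6.9 m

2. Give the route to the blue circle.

turn right 75°, forward 8.2 m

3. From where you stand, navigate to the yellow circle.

turn right 31°, forward 7.2 m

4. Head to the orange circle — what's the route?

turn right 57°, forward 11.5 m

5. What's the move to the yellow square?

turn right 111°, forward 6.2 m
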